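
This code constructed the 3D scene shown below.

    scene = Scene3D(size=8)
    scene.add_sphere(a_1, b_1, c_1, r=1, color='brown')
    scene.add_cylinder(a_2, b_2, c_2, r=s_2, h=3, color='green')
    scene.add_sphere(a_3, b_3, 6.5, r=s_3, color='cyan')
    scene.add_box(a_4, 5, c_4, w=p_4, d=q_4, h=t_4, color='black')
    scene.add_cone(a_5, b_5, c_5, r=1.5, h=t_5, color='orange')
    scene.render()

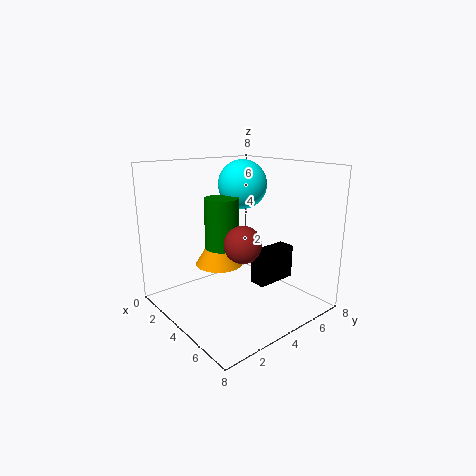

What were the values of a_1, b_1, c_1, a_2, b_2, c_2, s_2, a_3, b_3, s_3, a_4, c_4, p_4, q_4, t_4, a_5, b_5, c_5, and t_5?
a_1 = 5
b_1 = 3.5
c_1 = 4
a_2 = 2.5
b_2 = 4
c_2 = 3
s_2 = 1
a_3 = 2
b_3 = 6
s_3 = 1.5
a_4 = 4
c_4 = 1
p_4 = 1
q_4 = 2.5
t_4 = 2
a_5 = 1.5
b_5 = 4.5
c_5 = 1.5
t_5 = 2.5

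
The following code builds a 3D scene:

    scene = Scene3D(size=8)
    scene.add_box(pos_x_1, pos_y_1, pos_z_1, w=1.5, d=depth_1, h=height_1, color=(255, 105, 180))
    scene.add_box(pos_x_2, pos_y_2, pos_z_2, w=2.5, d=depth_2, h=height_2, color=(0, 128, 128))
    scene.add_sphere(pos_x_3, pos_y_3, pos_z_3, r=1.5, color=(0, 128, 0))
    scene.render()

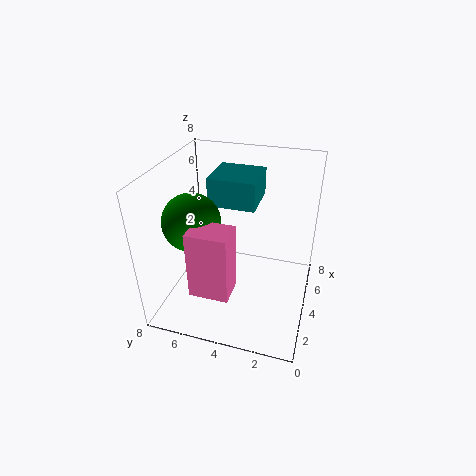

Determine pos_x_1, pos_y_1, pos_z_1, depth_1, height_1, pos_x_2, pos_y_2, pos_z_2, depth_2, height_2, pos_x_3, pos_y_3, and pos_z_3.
pos_x_1 = 0.5
pos_y_1 = 3.5
pos_z_1 = 2.5
depth_1 = 2
height_1 = 3.5
pos_x_2 = 3.5
pos_y_2 = 3
pos_z_2 = 6
depth_2 = 2.5
height_2 = 1.5
pos_x_3 = 2.5
pos_y_3 = 6
pos_z_3 = 5.5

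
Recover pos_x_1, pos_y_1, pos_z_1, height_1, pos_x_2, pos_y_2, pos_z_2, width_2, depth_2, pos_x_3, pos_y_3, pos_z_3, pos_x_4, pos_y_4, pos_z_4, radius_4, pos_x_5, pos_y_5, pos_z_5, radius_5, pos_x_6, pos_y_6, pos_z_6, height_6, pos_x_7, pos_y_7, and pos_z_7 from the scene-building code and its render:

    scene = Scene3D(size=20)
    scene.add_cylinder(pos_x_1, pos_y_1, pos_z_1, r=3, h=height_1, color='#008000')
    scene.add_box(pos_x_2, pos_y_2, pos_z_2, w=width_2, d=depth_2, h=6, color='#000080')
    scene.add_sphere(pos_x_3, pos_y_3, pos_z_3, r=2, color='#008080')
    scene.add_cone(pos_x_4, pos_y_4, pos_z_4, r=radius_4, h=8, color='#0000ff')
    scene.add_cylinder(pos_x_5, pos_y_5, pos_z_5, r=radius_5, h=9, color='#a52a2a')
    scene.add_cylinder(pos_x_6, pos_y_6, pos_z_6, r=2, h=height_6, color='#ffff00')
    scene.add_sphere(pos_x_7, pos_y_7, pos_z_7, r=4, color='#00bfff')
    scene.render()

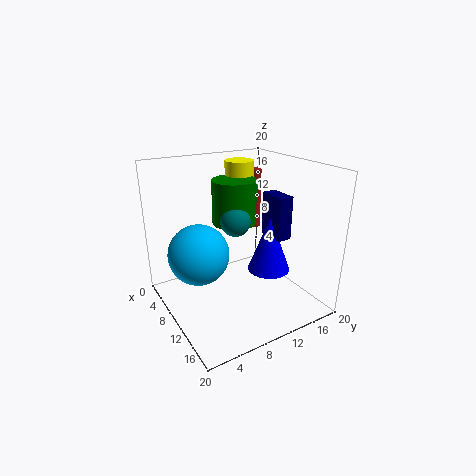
pos_x_1 = 9, pos_y_1 = 10, pos_z_1 = 12, height_1 = 6, pos_x_2 = 10, pos_y_2 = 14, pos_z_2 = 10, width_2 = 4, depth_2 = 2, pos_x_3 = 11, pos_y_3 = 9, pos_z_3 = 13, pos_x_4 = 12, pos_y_4 = 14, pos_z_4 = 5, radius_4 = 3, pos_x_5 = 5, pos_y_5 = 16, pos_z_5 = 9, radius_5 = 1, pos_x_6 = 7, pos_y_6 = 12, pos_z_6 = 16, height_6 = 4, pos_x_7 = 10, pos_y_7 = 4, pos_z_7 = 9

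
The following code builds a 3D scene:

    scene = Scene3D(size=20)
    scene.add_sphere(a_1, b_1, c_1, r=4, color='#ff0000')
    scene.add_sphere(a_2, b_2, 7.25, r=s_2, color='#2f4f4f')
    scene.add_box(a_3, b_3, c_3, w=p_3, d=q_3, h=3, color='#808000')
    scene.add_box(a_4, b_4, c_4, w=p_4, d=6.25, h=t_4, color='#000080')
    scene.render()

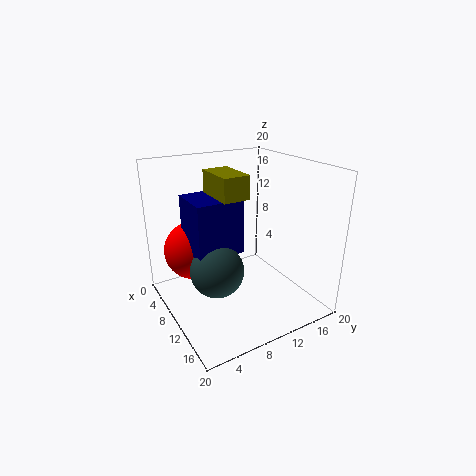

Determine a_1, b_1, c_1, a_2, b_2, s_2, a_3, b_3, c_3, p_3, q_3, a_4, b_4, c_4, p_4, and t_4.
a_1 = 7
b_1 = 4.5
c_1 = 8.25
a_2 = 12.25
b_2 = 5.5
s_2 = 3.5
a_3 = 7.5
b_3 = 6.25
c_3 = 16.5
p_3 = 5.75
q_3 = 3.5
a_4 = 7
b_4 = 3
c_4 = 9.25
p_4 = 5.75
t_4 = 7.25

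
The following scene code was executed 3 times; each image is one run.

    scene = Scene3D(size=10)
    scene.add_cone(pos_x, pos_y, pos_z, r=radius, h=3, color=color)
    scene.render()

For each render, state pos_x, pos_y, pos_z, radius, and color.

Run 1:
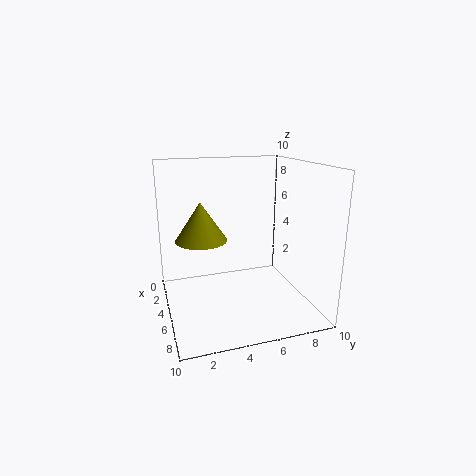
pos_x = 2, pos_y = 3, pos_z = 4, radius = 2, color = 'olive'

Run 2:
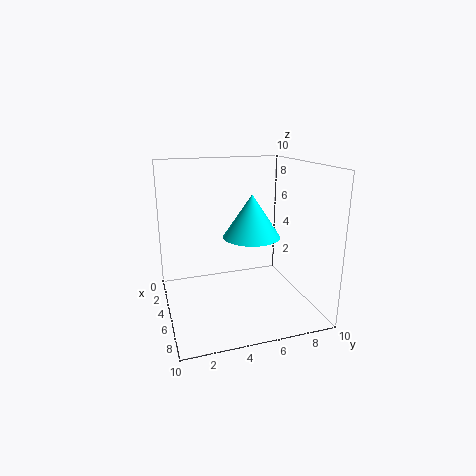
pos_x = 5, pos_y = 6, pos_z = 5, radius = 2, color = 'cyan'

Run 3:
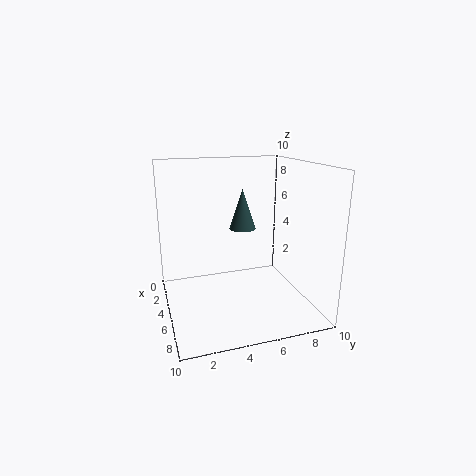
pos_x = 3, pos_y = 6, pos_z = 5, radius = 1, color = 'darkslategray'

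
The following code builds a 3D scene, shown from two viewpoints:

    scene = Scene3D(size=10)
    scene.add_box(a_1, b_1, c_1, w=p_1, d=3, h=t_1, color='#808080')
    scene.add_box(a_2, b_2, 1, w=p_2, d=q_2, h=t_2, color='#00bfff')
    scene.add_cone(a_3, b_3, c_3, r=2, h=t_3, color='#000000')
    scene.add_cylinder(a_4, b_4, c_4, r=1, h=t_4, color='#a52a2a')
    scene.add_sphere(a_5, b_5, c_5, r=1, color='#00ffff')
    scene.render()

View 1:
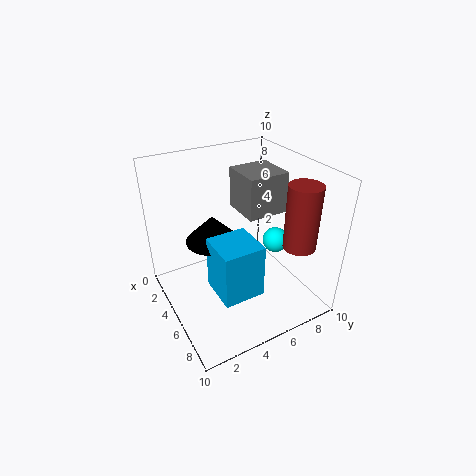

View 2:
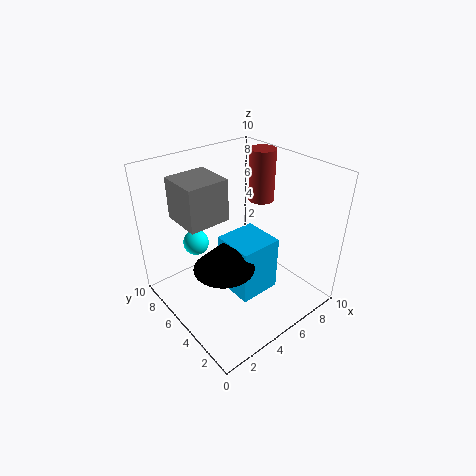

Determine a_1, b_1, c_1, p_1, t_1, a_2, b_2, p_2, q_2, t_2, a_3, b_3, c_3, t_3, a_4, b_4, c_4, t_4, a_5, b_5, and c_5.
a_1 = 2; b_1 = 6; c_1 = 6; p_1 = 3; t_1 = 3; a_2 = 4; b_2 = 3; p_2 = 3; q_2 = 3; t_2 = 4; a_3 = 3; b_3 = 4; c_3 = 4; t_3 = 2; a_4 = 9; b_4 = 7; c_4 = 6; t_4 = 4; a_5 = 4; b_5 = 9; c_5 = 3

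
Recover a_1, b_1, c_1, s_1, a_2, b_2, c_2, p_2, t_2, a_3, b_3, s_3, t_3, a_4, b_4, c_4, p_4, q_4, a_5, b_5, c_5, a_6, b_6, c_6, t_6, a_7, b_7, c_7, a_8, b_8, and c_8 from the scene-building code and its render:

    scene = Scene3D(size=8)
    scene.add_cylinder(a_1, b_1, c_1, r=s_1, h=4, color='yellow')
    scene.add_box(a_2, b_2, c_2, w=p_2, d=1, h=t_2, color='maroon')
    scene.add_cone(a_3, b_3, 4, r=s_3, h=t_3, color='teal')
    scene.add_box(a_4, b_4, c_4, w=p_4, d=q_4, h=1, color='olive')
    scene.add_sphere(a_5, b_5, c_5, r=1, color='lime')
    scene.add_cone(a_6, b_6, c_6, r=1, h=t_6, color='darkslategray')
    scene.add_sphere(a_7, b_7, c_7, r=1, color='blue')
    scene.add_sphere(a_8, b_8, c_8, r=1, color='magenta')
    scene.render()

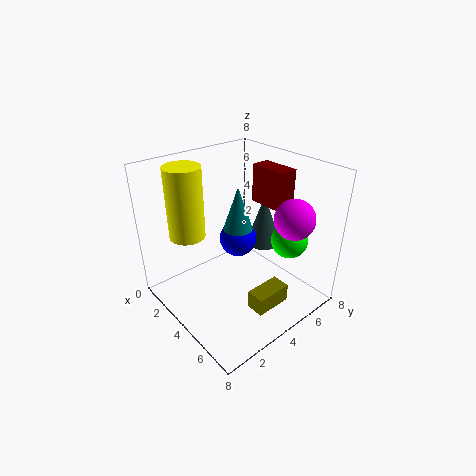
a_1 = 2, b_1 = 2, c_1 = 4, s_1 = 1, a_2 = 4, b_2 = 5, c_2 = 6, p_2 = 2, t_2 = 2, a_3 = 4, b_3 = 4, s_3 = 1, t_3 = 3, a_4 = 6, b_4 = 3, c_4 = 1, p_4 = 1, q_4 = 2, a_5 = 6, b_5 = 6, c_5 = 4, a_6 = 4, b_6 = 6, c_6 = 3, t_6 = 3, a_7 = 4, b_7 = 4, c_7 = 4, a_8 = 7, b_8 = 5, c_8 = 6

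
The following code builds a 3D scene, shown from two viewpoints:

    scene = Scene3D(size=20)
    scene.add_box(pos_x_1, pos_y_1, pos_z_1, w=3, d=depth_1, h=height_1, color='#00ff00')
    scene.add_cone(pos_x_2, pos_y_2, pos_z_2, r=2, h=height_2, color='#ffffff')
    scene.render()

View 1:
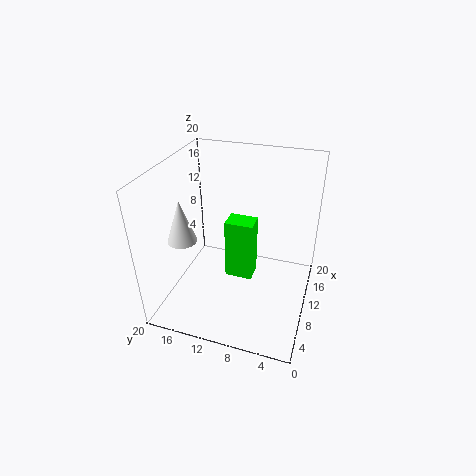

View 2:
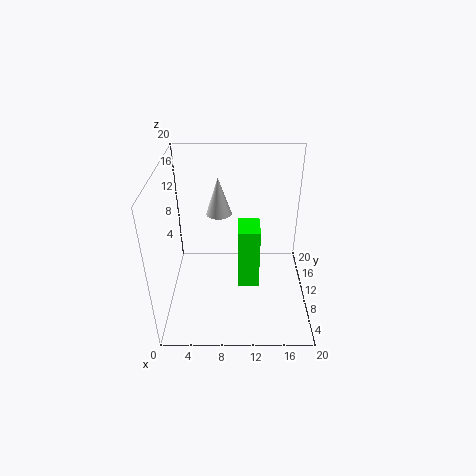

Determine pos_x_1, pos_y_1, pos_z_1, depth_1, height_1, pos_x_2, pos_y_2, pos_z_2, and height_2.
pos_x_1 = 10
pos_y_1 = 8
pos_z_1 = 3
depth_1 = 4
height_1 = 9
pos_x_2 = 7
pos_y_2 = 17
pos_z_2 = 10
height_2 = 6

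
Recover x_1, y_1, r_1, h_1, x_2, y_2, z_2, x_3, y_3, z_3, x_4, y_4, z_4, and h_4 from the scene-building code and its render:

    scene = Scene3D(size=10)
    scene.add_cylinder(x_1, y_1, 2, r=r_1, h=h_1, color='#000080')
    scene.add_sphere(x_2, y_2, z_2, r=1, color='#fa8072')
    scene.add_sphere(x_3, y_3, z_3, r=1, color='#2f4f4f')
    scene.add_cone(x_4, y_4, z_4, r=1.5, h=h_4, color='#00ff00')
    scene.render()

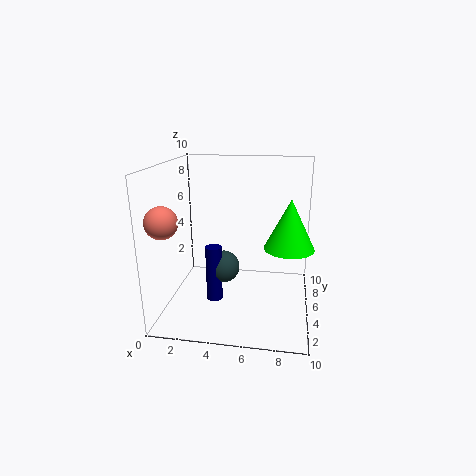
x_1 = 4; y_1 = 2; r_1 = 0.5; h_1 = 3.5; x_2 = 1; y_2 = 1.5; z_2 = 7; x_3 = 4.5; y_3 = 2.5; z_3 = 4; x_4 = 8.5; y_4 = 2.5; z_4 = 5.5; h_4 = 3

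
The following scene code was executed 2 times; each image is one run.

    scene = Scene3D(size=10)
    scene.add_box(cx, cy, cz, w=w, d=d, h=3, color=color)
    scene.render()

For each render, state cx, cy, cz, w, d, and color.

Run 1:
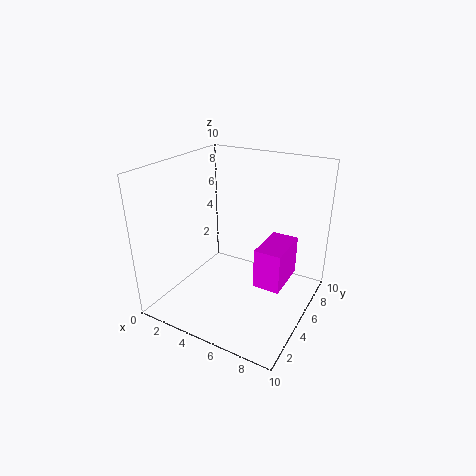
cx = 6, cy = 5.5, cz = 1, w = 2, d = 3.5, color = 'magenta'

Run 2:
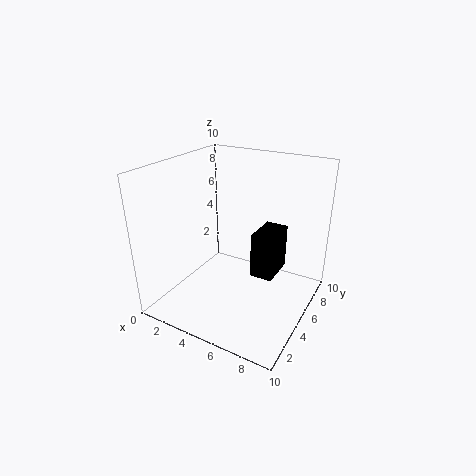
cx = 6.5, cy = 4, cz = 3, w = 1.5, d = 2.5, color = 'black'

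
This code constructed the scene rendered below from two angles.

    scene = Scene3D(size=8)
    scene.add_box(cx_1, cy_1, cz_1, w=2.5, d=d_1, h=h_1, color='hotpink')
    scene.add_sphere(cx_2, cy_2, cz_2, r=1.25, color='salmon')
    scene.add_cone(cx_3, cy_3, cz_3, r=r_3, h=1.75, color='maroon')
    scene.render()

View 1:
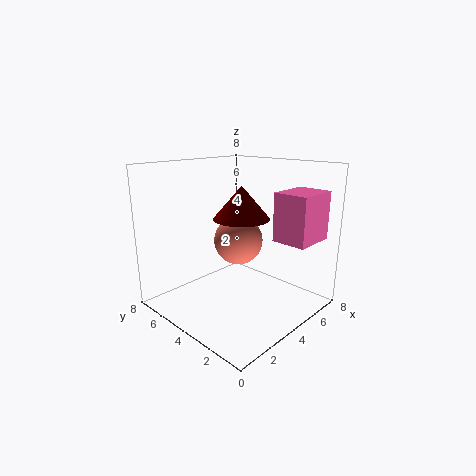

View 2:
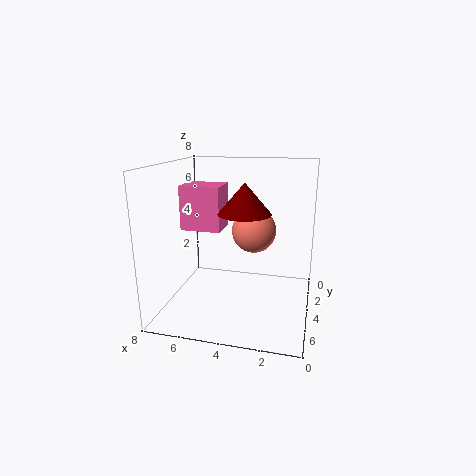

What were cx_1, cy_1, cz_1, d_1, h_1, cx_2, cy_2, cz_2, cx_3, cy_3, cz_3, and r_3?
cx_1 = 5.5; cy_1 = 0.75; cz_1 = 3.75; d_1 = 2; h_1 = 2.75; cx_2 = 3.25; cy_2 = 3.25; cz_2 = 4.25; cx_3 = 3.75; cy_3 = 3.5; cz_3 = 5.25; r_3 = 1.5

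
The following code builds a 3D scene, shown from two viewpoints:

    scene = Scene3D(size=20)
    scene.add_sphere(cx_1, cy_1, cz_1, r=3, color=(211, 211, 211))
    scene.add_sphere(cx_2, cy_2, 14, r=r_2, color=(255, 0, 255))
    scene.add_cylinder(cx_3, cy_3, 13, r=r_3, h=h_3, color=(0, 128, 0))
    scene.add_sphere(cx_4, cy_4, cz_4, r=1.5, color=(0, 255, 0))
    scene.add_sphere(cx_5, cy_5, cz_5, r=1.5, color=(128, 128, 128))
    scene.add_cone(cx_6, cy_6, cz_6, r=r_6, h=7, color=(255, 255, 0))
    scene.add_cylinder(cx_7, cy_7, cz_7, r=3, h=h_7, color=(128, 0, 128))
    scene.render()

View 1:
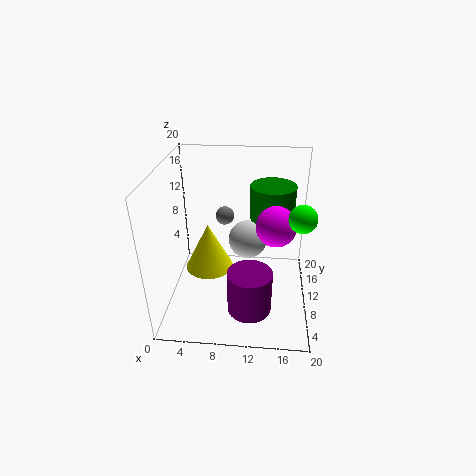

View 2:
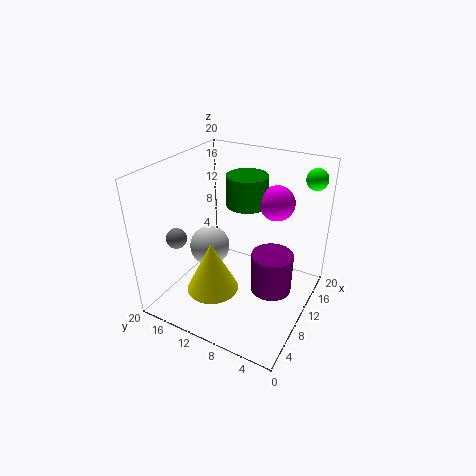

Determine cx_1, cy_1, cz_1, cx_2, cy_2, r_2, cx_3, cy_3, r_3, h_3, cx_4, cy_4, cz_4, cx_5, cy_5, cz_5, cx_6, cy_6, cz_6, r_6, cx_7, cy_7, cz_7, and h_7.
cx_1 = 11
cy_1 = 15.5
cz_1 = 6.5
cx_2 = 15
cy_2 = 6.5
r_2 = 2.5
cx_3 = 14.5
cy_3 = 11
r_3 = 3
h_3 = 4.5
cx_4 = 17.5
cy_4 = 2
cz_4 = 17.5
cx_5 = 7
cy_5 = 18.5
cz_5 = 9
cx_6 = 5.5
cy_6 = 11.5
cz_6 = 4
r_6 = 3.5
cx_7 = 12
cy_7 = 5.5
cz_7 = 1.5
h_7 = 6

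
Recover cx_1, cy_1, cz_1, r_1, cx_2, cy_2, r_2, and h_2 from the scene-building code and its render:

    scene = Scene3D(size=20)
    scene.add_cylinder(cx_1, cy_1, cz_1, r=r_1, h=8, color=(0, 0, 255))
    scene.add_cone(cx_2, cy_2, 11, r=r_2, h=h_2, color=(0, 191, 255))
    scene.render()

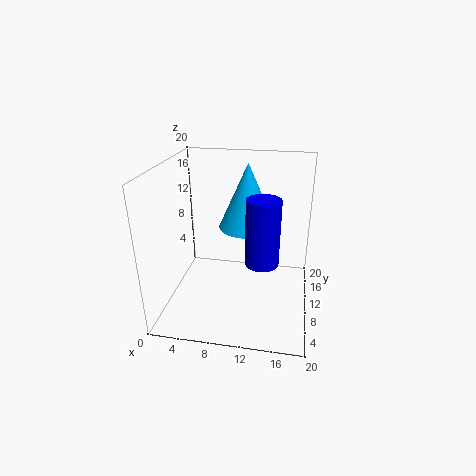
cx_1 = 14, cy_1 = 4, cz_1 = 10, r_1 = 2, cx_2 = 11, cy_2 = 12, r_2 = 4, h_2 = 9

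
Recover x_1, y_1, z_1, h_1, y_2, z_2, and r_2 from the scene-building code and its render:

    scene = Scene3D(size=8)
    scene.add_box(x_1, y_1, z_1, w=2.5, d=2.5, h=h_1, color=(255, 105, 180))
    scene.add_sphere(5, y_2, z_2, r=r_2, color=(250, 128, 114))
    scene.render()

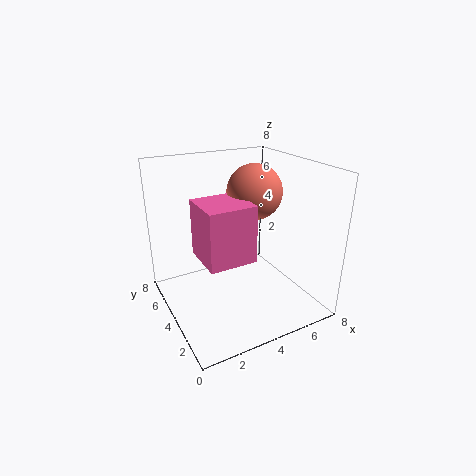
x_1 = 1.5, y_1 = 2, z_1 = 3.5, h_1 = 3, y_2 = 4, z_2 = 6.5, r_2 = 1.5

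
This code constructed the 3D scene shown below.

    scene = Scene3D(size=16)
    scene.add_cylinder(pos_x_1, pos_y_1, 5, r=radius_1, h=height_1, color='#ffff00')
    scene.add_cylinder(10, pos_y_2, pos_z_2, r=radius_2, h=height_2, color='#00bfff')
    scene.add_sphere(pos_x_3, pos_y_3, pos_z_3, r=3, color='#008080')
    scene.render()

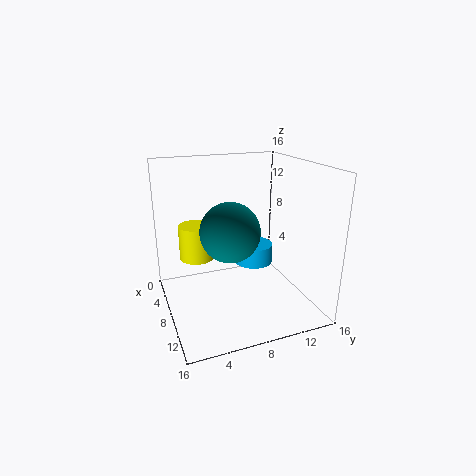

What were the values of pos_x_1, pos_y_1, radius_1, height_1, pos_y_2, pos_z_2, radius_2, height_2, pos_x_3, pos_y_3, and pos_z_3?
pos_x_1 = 5, pos_y_1 = 4, radius_1 = 2, height_1 = 4, pos_y_2 = 9, pos_z_2 = 6, radius_2 = 2, height_2 = 2, pos_x_3 = 11, pos_y_3 = 6, pos_z_3 = 10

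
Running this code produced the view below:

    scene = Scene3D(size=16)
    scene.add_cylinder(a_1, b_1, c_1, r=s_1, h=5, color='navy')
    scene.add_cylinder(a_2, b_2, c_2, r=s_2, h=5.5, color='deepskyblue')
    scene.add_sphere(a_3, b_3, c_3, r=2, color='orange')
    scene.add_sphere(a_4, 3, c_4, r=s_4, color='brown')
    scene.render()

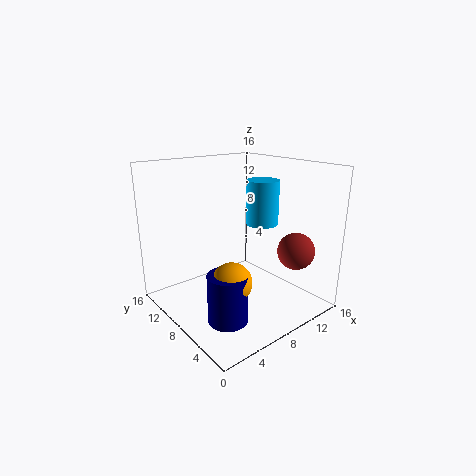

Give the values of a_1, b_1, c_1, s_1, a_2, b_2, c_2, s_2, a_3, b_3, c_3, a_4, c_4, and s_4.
a_1 = 3.5; b_1 = 4; c_1 = 1.5; s_1 = 2; a_2 = 13.5; b_2 = 10; c_2 = 8; s_2 = 2; a_3 = 4; b_3 = 4; c_3 = 5.5; a_4 = 12; c_4 = 7; s_4 = 2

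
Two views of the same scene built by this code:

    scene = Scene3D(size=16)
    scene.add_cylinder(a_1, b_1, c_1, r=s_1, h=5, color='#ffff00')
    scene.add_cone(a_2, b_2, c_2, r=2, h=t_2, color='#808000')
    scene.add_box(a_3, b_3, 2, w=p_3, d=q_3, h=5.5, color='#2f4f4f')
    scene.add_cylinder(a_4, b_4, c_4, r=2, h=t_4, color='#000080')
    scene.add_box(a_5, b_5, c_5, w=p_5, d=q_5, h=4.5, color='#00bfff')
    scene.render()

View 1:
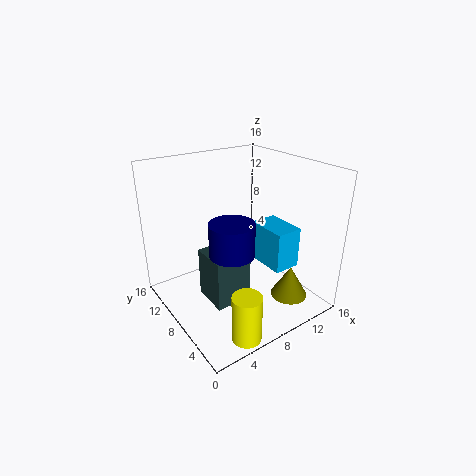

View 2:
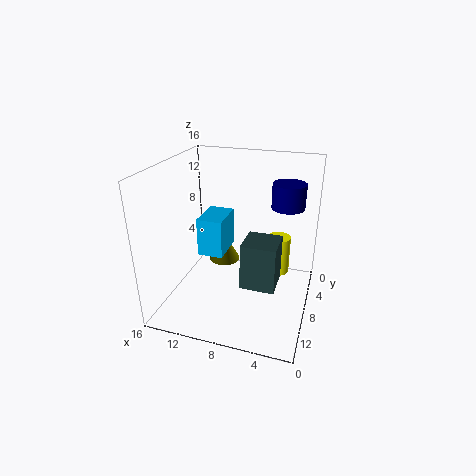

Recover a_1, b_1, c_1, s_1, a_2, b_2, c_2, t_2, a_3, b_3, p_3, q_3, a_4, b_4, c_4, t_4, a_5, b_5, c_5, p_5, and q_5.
a_1 = 4.5
b_1 = 1.5
c_1 = 0.5
s_1 = 1.5
a_2 = 11.5
b_2 = 3
c_2 = 2
t_2 = 3.5
a_3 = 3.5
b_3 = 5
p_3 = 4
q_3 = 4
a_4 = 3.5
b_4 = 2.5
c_4 = 10
t_4 = 3
a_5 = 10
b_5 = 3.5
c_5 = 5
p_5 = 3
q_5 = 4.5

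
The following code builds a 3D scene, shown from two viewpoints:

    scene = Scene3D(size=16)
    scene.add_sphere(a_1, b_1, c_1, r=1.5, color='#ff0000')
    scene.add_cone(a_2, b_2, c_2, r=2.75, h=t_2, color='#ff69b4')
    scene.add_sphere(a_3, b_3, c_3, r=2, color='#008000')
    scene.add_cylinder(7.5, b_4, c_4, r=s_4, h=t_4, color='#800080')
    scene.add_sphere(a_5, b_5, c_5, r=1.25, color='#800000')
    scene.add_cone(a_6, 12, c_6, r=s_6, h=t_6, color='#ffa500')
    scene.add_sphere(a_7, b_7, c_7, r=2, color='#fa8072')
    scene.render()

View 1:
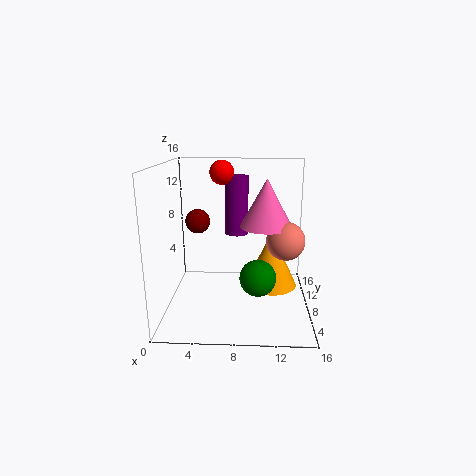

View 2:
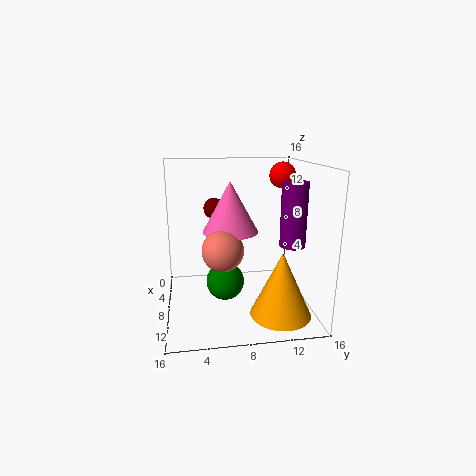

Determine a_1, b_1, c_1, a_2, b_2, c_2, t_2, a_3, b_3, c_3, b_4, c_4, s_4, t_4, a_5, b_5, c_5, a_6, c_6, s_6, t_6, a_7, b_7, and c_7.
a_1 = 5.75, b_1 = 13.5, c_1 = 14.5, a_2 = 11, b_2 = 6.75, c_2 = 9.75, t_2 = 5, a_3 = 10.25, b_3 = 6.25, c_3 = 4, b_4 = 14.5, c_4 = 6.5, s_4 = 1.5, t_4 = 7.5, a_5 = 4, b_5 = 5.75, c_5 = 10.5, a_6 = 12, c_6 = 0.5, s_6 = 3.25, t_6 = 7, a_7 = 13, b_7 = 5.75, c_7 = 8.5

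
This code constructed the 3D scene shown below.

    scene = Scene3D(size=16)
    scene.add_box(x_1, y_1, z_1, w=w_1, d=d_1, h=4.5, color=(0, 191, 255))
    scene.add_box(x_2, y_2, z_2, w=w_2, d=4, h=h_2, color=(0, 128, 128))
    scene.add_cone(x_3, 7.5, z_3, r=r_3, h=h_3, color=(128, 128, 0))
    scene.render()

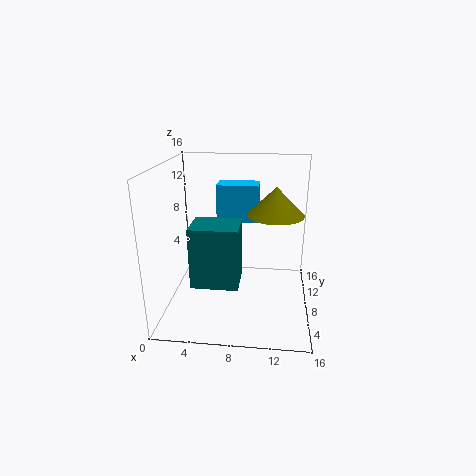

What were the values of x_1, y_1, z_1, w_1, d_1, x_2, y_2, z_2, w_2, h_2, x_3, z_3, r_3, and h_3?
x_1 = 5
y_1 = 11.5
z_1 = 8.5
w_1 = 5
d_1 = 3
x_2 = 3.5
y_2 = 3.5
z_2 = 4
w_2 = 5
h_2 = 6.5
x_3 = 12
z_3 = 11
r_3 = 3
h_3 = 3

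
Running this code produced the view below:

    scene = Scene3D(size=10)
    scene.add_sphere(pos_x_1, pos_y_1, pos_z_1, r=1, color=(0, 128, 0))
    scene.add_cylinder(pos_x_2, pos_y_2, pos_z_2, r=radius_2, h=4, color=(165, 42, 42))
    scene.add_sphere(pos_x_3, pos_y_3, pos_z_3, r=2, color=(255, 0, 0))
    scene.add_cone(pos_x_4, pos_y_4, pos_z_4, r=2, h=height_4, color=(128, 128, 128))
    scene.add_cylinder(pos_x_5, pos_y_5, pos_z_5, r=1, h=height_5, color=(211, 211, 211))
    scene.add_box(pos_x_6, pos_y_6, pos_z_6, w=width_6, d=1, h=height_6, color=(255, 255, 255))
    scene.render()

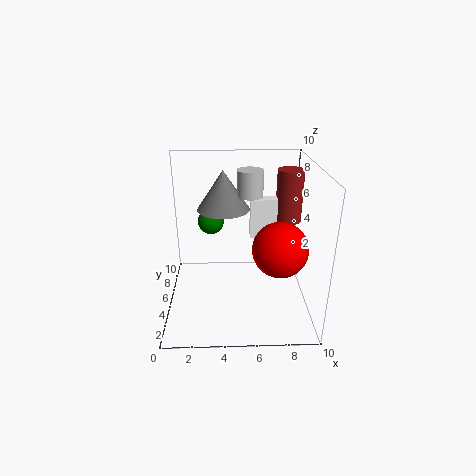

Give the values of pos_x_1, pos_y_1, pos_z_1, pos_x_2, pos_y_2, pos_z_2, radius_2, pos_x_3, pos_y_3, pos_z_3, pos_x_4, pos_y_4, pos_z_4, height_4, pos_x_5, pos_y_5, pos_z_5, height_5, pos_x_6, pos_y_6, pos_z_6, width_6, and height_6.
pos_x_1 = 3
pos_y_1 = 8
pos_z_1 = 5
pos_x_2 = 9
pos_y_2 = 8
pos_z_2 = 5
radius_2 = 1
pos_x_3 = 8
pos_y_3 = 5
pos_z_3 = 4
pos_x_4 = 4
pos_y_4 = 8
pos_z_4 = 6
height_4 = 3
pos_x_5 = 6
pos_y_5 = 8
pos_z_5 = 7
height_5 = 2
pos_x_6 = 6
pos_y_6 = 7
pos_z_6 = 4
width_6 = 2
height_6 = 3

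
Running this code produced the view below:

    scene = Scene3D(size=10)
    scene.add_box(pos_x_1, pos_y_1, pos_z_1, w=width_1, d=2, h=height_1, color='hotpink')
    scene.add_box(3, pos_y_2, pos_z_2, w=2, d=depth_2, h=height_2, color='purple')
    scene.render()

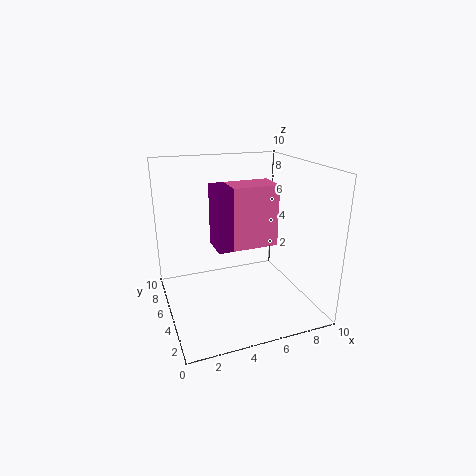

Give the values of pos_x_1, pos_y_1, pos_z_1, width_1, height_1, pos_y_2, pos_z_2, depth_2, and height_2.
pos_x_1 = 4
pos_y_1 = 3
pos_z_1 = 5
width_1 = 3
height_1 = 4
pos_y_2 = 3
pos_z_2 = 5
depth_2 = 2
height_2 = 4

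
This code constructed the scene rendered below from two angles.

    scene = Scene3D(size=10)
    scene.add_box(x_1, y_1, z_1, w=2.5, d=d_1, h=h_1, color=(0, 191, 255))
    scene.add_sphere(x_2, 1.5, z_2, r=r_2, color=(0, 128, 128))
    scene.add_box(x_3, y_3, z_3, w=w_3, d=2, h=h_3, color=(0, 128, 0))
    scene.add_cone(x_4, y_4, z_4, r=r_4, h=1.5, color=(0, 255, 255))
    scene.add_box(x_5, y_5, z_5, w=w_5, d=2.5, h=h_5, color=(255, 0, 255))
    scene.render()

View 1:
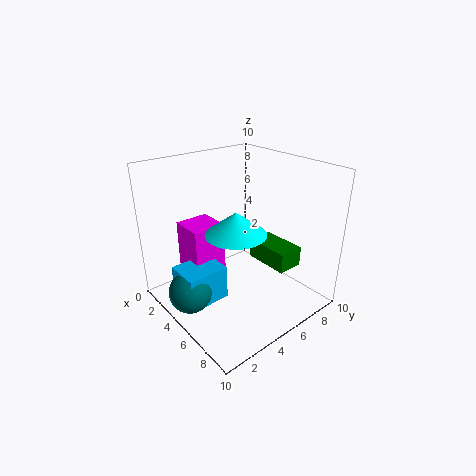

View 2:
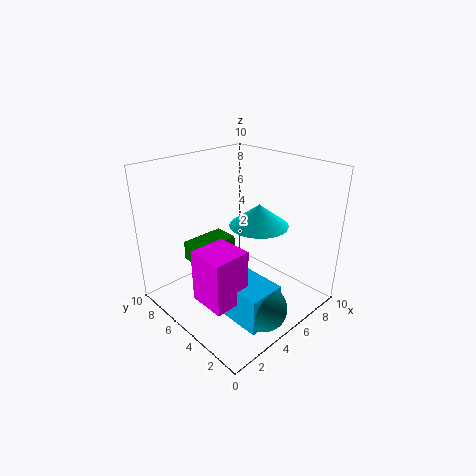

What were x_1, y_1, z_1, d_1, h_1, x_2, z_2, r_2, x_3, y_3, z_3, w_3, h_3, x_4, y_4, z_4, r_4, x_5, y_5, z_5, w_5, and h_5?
x_1 = 2.5; y_1 = 1; z_1 = 0.5; d_1 = 3; h_1 = 2.5; x_2 = 4; z_2 = 1.5; r_2 = 1.5; x_3 = 3.5; y_3 = 7.5; z_3 = 2; w_3 = 3.5; h_3 = 1.5; x_4 = 6; y_4 = 4; z_4 = 6; r_4 = 2; x_5 = 1; y_5 = 2.5; z_5 = 2; w_5 = 2.5; h_5 = 3.5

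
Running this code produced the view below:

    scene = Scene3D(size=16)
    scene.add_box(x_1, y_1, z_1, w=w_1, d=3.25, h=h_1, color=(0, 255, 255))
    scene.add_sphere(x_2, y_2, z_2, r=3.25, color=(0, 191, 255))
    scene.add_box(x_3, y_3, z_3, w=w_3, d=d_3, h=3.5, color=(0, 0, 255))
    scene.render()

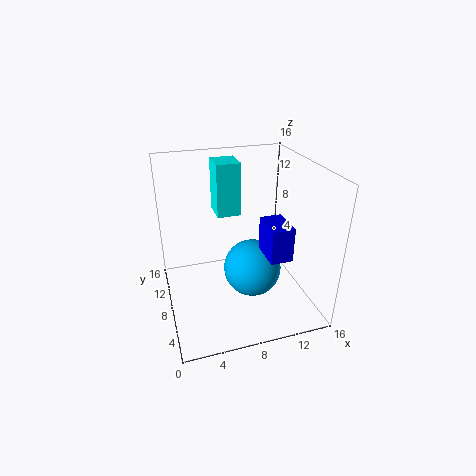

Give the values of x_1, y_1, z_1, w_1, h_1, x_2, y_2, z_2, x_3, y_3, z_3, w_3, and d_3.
x_1 = 6.25, y_1 = 10, z_1 = 9.75, w_1 = 2.75, h_1 = 6, x_2 = 9.5, y_2 = 7.25, z_2 = 4.25, x_3 = 9.5, y_3 = 2, z_3 = 8, w_3 = 2.25, d_3 = 3.5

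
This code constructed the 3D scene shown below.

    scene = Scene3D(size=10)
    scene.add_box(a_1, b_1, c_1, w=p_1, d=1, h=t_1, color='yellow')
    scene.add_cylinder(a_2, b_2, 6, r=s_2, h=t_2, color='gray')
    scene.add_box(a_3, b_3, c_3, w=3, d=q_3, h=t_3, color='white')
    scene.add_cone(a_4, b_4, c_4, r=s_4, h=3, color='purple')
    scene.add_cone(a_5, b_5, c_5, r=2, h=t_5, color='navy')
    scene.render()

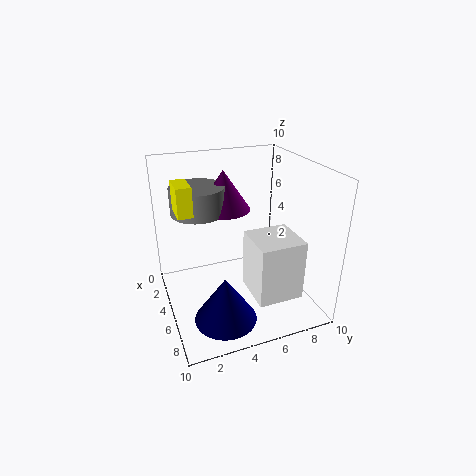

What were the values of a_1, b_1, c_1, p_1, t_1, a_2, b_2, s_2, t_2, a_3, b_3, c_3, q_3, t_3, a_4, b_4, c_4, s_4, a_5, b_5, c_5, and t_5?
a_1 = 3
b_1 = 1
c_1 = 7
p_1 = 2
t_1 = 2
a_2 = 2
b_2 = 3
s_2 = 2
t_2 = 2
a_3 = 6
b_3 = 5
c_3 = 2
q_3 = 3
t_3 = 4
a_4 = 2
b_4 = 5
c_4 = 6
s_4 = 2
a_5 = 8
b_5 = 3
c_5 = 1
t_5 = 3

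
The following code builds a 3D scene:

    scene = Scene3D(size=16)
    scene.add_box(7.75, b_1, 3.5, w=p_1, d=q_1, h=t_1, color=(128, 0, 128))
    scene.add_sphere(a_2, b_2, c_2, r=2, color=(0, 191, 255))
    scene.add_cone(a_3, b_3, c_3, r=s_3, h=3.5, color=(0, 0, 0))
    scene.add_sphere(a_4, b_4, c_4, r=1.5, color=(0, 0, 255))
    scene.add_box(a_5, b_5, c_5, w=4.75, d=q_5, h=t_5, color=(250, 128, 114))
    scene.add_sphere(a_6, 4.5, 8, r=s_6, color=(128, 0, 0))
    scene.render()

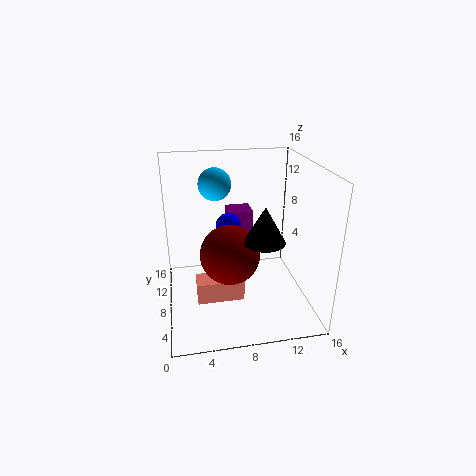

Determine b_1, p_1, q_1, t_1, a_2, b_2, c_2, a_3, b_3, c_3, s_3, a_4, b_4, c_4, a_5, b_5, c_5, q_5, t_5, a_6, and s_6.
b_1 = 12.25; p_1 = 3; q_1 = 3; t_1 = 5.75; a_2 = 6.25; b_2 = 13.75; c_2 = 12.5; a_3 = 9.5; b_3 = 2.75; c_3 = 10; s_3 = 2; a_4 = 7.5; b_4 = 11.5; c_4 = 8; a_5 = 3; b_5 = 3.25; c_5 = 3.25; q_5 = 2.25; t_5 = 2.25; a_6 = 6.5; s_6 = 3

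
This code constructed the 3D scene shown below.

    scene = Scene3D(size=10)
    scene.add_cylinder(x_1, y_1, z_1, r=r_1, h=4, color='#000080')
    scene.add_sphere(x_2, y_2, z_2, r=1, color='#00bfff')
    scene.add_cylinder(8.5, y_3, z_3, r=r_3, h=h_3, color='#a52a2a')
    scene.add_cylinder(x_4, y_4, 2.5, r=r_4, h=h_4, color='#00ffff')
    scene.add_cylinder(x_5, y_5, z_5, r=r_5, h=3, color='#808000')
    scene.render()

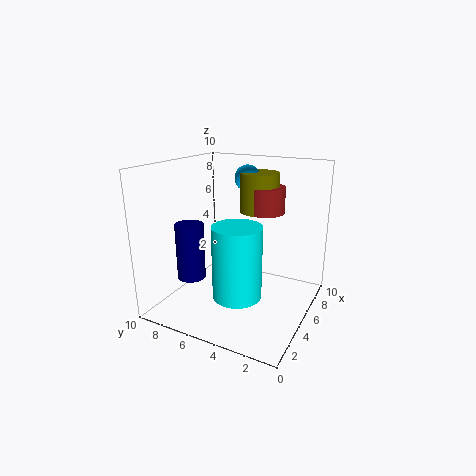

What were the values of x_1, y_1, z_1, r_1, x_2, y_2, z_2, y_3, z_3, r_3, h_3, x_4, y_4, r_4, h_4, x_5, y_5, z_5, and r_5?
x_1 = 3.5, y_1 = 8, z_1 = 2, r_1 = 1, x_2 = 8.5, y_2 = 6, z_2 = 8.5, y_3 = 4.5, z_3 = 6, r_3 = 1.5, h_3 = 2, x_4 = 2, y_4 = 3.5, r_4 = 1.5, h_4 = 4.5, x_5 = 8.5, y_5 = 5, z_5 = 6, r_5 = 1.5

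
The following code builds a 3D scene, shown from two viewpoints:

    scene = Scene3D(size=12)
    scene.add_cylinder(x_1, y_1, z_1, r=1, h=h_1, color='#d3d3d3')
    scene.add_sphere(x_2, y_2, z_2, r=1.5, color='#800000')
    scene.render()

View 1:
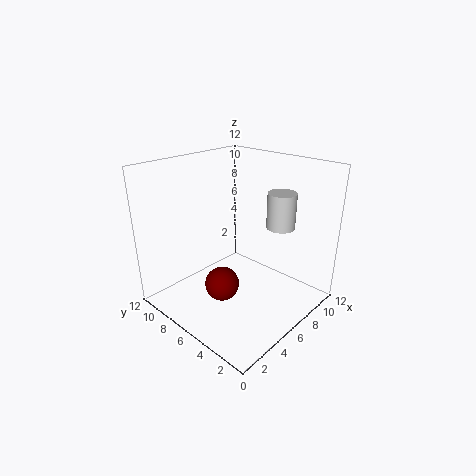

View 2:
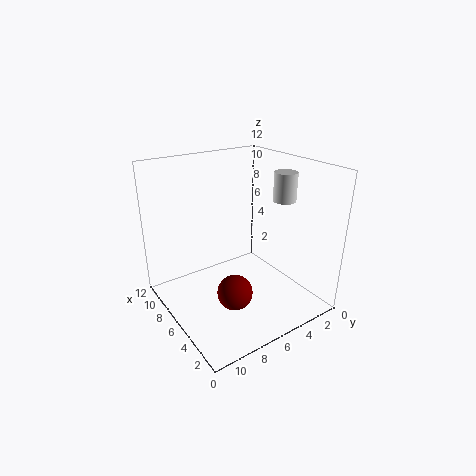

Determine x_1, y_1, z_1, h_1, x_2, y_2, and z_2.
x_1 = 5.5
y_1 = 1.5
z_1 = 8.5
h_1 = 2.5
x_2 = 5
y_2 = 7
z_2 = 1.5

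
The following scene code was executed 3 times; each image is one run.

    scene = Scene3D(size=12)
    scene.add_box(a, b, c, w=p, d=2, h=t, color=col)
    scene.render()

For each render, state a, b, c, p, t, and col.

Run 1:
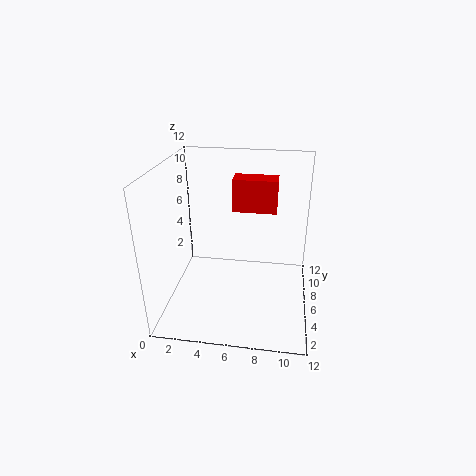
a = 5
b = 9
c = 7
p = 4
t = 3
col = 'red'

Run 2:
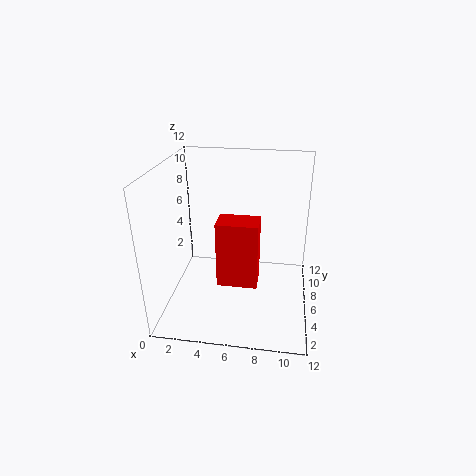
a = 5
b = 2
c = 4
p = 3
t = 5
col = 'red'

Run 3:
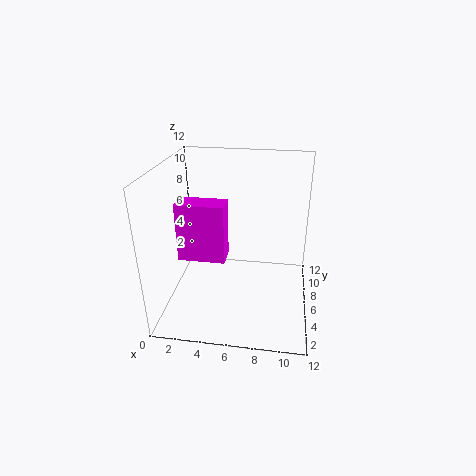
a = 1
b = 5
c = 4
p = 4
t = 5
col = 'magenta'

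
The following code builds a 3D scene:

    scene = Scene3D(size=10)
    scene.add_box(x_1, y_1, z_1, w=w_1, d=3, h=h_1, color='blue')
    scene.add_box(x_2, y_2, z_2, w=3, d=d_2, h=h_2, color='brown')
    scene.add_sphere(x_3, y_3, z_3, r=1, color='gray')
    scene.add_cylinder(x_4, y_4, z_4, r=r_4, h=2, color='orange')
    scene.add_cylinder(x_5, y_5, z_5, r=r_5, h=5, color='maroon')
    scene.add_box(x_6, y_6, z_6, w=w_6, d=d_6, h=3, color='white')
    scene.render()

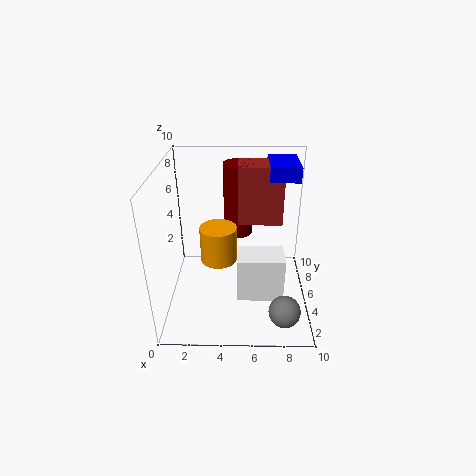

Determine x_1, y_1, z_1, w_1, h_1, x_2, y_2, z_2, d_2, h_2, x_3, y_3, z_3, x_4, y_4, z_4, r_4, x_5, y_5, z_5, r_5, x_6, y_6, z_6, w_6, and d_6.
x_1 = 7, y_1 = 5, z_1 = 9, w_1 = 2, h_1 = 1, x_2 = 5, y_2 = 5, z_2 = 6, d_2 = 2, h_2 = 4, x_3 = 8, y_3 = 1, z_3 = 2, x_4 = 4, y_4 = 1, z_4 = 6, r_4 = 1, x_5 = 5, y_5 = 6, z_5 = 5, r_5 = 1, x_6 = 5, y_6 = 2, z_6 = 2, w_6 = 3, d_6 = 2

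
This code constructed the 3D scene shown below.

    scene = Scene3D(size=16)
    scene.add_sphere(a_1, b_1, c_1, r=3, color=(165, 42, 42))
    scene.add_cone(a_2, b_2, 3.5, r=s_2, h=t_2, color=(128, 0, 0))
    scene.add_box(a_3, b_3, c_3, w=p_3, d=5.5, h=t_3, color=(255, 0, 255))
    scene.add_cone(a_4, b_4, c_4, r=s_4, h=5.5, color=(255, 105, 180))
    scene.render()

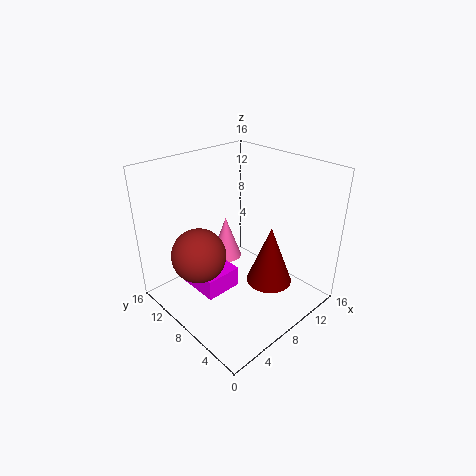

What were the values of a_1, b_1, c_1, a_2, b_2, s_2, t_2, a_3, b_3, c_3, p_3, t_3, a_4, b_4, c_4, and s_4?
a_1 = 4
b_1 = 10
c_1 = 6.5
a_2 = 9.5
b_2 = 4.5
s_2 = 2.5
t_2 = 6.5
a_3 = 4.5
b_3 = 9
c_3 = 0.5
p_3 = 4.5
t_3 = 2.5
a_4 = 11
b_4 = 13.5
c_4 = 2
s_4 = 2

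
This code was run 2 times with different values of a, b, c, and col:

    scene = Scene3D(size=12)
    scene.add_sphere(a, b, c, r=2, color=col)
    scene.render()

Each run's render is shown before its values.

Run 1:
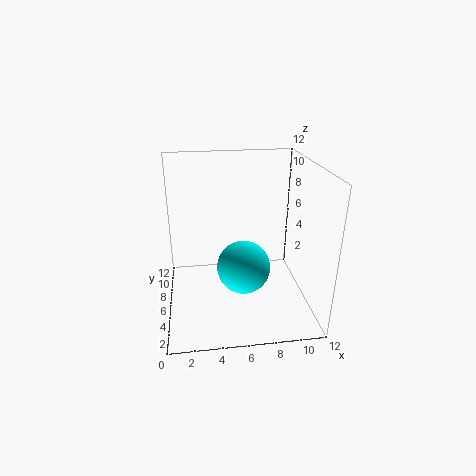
a = 6, b = 3, c = 5, col = 'cyan'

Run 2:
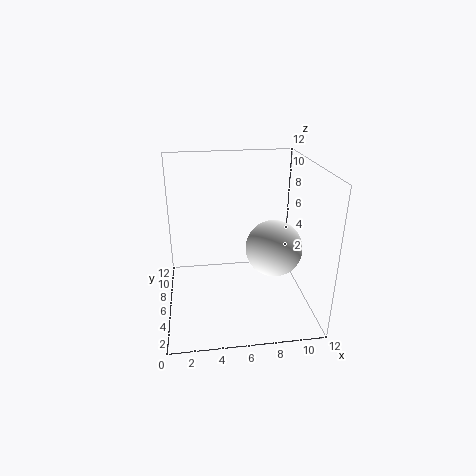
a = 8, b = 2, c = 7, col = 'white'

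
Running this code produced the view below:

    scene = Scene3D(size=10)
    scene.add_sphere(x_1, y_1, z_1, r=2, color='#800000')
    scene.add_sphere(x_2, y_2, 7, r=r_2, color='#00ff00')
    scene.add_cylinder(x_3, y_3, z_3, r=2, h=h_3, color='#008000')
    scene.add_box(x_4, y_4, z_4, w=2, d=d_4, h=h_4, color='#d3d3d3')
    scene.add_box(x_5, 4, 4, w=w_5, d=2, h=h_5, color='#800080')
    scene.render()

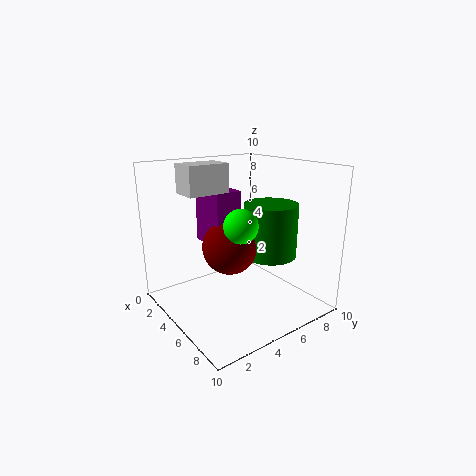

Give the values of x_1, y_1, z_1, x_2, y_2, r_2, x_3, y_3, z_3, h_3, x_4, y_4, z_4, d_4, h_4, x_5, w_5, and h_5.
x_1 = 4
y_1 = 5
z_1 = 4
x_2 = 8
y_2 = 3
r_2 = 1
x_3 = 5
y_3 = 8
z_3 = 3
h_3 = 4
x_4 = 2
y_4 = 2
z_4 = 8
d_4 = 3
h_4 = 2
x_5 = 1
w_5 = 3
h_5 = 4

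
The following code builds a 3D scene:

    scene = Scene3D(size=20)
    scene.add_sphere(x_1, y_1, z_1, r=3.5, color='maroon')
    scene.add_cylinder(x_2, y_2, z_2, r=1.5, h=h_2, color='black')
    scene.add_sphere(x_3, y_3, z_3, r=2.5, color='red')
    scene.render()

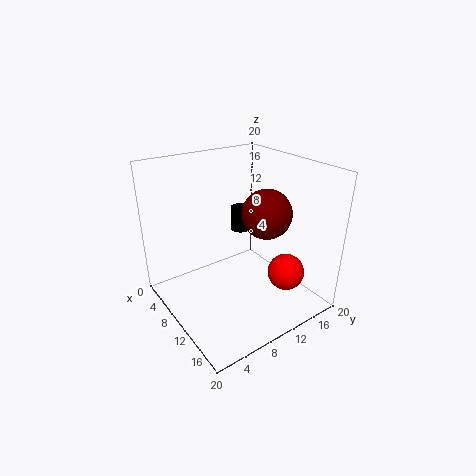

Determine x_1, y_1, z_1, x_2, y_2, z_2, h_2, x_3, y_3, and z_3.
x_1 = 11.25; y_1 = 14; z_1 = 13; x_2 = 6.5; y_2 = 13; z_2 = 9.25; h_2 = 3.5; x_3 = 15.5; y_3 = 14.25; z_3 = 5.75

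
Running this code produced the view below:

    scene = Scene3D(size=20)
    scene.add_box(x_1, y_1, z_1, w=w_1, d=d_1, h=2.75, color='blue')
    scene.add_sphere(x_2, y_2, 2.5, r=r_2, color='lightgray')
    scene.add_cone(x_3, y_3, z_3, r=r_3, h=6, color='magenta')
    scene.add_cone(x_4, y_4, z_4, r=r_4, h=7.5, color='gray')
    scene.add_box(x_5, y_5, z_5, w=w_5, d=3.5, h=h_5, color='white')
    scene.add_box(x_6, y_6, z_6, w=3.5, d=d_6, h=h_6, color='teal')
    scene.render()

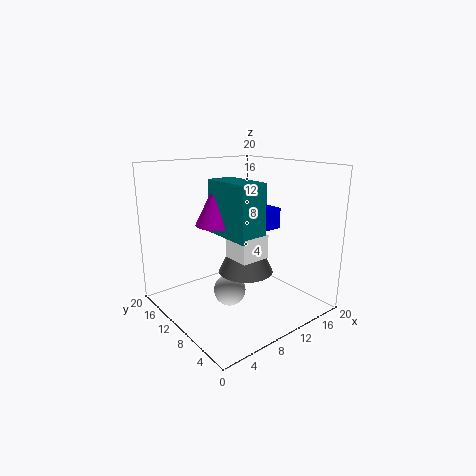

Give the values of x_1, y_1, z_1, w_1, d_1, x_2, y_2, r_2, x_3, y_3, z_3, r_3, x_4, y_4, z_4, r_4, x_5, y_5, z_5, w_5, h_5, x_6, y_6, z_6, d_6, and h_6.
x_1 = 11.25
y_1 = 5.75
z_1 = 11.75
w_1 = 2.5
d_1 = 4.75
x_2 = 8.5
y_2 = 10
r_2 = 2.25
x_3 = 6.5
y_3 = 9.5
z_3 = 12.75
r_3 = 3
x_4 = 8.5
y_4 = 6.5
z_4 = 6.75
r_4 = 3.5
x_5 = 5.75
y_5 = 3.5
z_5 = 9.25
w_5 = 3.75
h_5 = 3
x_6 = 5.5
y_6 = 3.5
z_6 = 11.75
d_6 = 6.75
h_6 = 6.75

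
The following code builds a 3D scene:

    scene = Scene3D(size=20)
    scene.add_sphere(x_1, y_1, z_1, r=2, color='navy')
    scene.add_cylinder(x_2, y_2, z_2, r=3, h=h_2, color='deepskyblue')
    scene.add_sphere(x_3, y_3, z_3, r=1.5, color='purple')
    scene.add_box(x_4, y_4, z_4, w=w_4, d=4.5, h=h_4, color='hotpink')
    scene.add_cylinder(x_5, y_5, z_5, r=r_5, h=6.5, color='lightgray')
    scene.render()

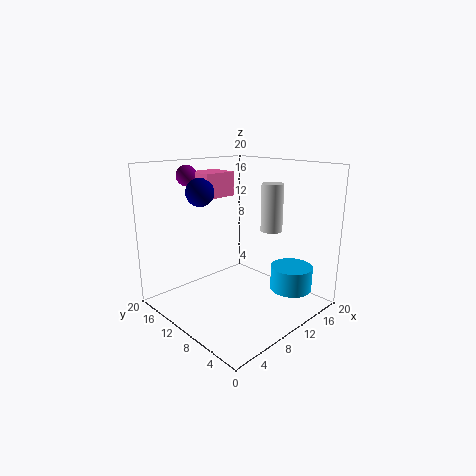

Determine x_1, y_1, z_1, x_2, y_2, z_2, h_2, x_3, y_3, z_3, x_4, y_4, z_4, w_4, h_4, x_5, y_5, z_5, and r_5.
x_1 = 7.5
y_1 = 15
z_1 = 16
x_2 = 16
y_2 = 5
z_2 = 2
h_2 = 3.5
x_3 = 7.5
y_3 = 18
z_3 = 18
x_4 = 8
y_4 = 14
z_4 = 15
w_4 = 5
h_4 = 3.5
x_5 = 13.5
y_5 = 7
z_5 = 11
r_5 = 1.5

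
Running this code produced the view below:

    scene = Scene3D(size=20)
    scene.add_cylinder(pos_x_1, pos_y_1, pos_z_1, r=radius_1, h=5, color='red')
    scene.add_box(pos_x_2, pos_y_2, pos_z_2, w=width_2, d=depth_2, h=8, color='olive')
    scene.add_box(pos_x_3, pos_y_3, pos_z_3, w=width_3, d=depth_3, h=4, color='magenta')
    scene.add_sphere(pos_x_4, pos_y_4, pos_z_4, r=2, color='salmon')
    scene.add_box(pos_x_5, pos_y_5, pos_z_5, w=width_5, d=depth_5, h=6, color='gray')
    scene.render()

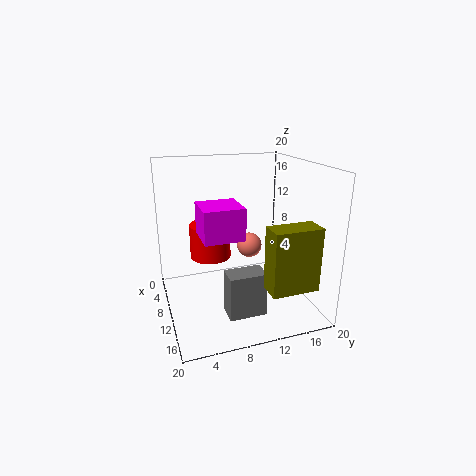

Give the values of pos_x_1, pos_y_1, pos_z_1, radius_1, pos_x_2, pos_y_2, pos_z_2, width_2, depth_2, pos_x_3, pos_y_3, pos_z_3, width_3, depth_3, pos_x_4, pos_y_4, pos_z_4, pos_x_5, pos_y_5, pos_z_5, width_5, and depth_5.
pos_x_1 = 6, pos_y_1 = 7, pos_z_1 = 6, radius_1 = 3, pos_x_2 = 17, pos_y_2 = 11, pos_z_2 = 6, width_2 = 3, depth_2 = 6, pos_x_3 = 11, pos_y_3 = 4, pos_z_3 = 12, width_3 = 5, depth_3 = 5, pos_x_4 = 4, pos_y_4 = 14, pos_z_4 = 6, pos_x_5 = 13, pos_y_5 = 7, pos_z_5 = 1, width_5 = 3, depth_5 = 5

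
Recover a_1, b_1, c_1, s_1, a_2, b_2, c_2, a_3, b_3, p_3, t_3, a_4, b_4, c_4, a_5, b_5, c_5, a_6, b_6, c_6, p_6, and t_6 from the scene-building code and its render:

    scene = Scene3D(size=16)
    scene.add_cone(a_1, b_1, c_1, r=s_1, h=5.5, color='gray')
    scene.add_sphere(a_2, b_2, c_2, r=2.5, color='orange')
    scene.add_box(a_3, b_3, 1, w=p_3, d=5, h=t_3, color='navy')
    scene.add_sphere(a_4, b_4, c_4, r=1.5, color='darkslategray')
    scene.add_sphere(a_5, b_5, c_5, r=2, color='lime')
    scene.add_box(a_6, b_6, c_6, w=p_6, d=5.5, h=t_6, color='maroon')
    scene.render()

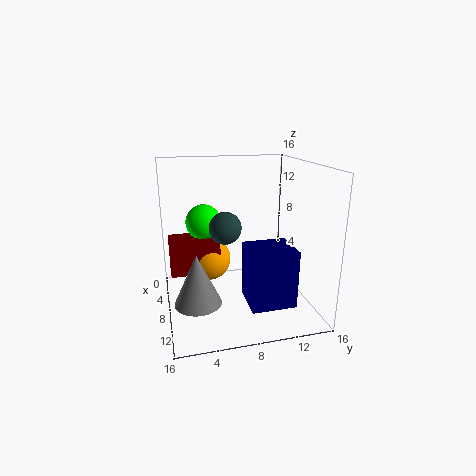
a_1 = 10.5, b_1 = 3, c_1 = 2, s_1 = 2.5, a_2 = 6, b_2 = 5, c_2 = 5, a_3 = 8, b_3 = 8.5, p_3 = 4.5, t_3 = 6.5, a_4 = 13, b_4 = 5.5, c_4 = 11, a_5 = 6, b_5 = 4.5, c_5 = 9.5, a_6 = 5, b_6 = 0.5, c_6 = 4, p_6 = 3, t_6 = 4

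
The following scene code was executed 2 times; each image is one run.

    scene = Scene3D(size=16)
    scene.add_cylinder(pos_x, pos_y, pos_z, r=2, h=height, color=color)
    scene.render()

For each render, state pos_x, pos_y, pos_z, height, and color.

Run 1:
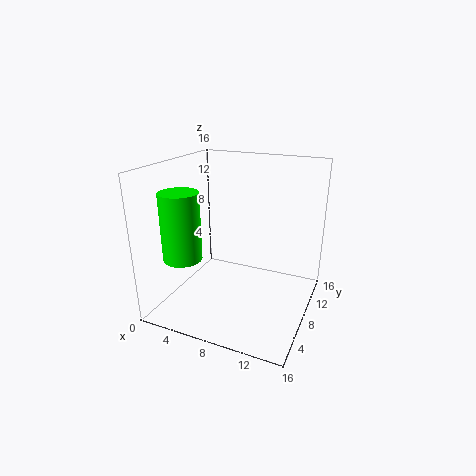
pos_x = 4; pos_y = 3; pos_z = 7; height = 7; color = 'lime'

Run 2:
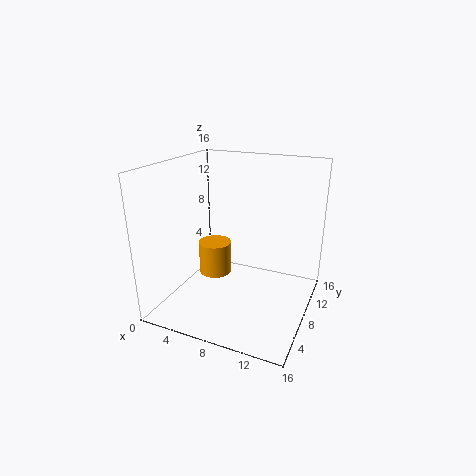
pos_x = 4; pos_y = 10; pos_z = 2; height = 4; color = 'orange'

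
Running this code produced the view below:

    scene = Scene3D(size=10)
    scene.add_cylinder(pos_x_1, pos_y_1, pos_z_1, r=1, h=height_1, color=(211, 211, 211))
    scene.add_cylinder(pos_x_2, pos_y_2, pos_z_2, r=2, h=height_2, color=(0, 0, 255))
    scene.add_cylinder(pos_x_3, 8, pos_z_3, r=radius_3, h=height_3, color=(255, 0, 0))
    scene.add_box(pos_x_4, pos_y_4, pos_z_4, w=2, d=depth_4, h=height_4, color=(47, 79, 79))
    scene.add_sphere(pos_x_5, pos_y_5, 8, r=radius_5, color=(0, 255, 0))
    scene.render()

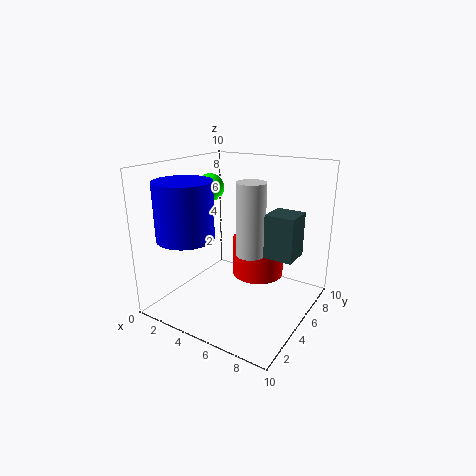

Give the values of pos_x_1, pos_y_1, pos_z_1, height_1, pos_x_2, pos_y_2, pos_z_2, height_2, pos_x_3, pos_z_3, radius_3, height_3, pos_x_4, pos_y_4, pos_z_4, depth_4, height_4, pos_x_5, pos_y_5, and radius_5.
pos_x_1 = 6
pos_y_1 = 5
pos_z_1 = 4
height_1 = 5
pos_x_2 = 2
pos_y_2 = 3
pos_z_2 = 5
height_2 = 4
pos_x_3 = 5
pos_z_3 = 1
radius_3 = 2
height_3 = 3
pos_x_4 = 7
pos_y_4 = 5
pos_z_4 = 4
depth_4 = 2
height_4 = 3
pos_x_5 = 2
pos_y_5 = 6
radius_5 = 1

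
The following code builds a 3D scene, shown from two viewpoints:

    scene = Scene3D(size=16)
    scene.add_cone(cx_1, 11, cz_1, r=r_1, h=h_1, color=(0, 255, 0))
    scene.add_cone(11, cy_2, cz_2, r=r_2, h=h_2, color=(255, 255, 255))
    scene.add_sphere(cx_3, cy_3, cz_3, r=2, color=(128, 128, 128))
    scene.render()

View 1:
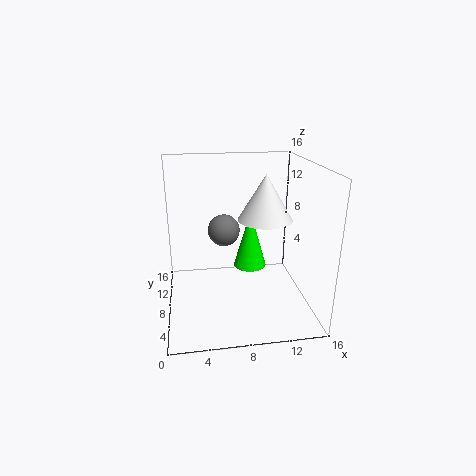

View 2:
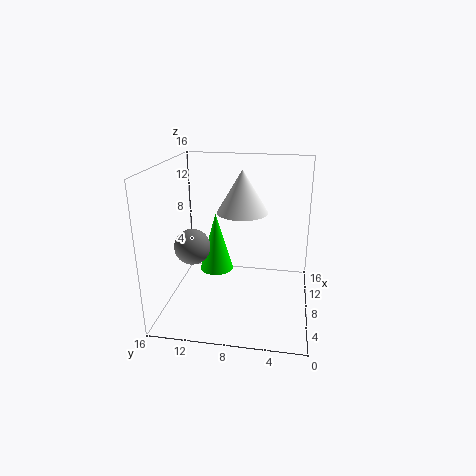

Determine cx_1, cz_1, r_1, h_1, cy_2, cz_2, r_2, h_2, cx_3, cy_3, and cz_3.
cx_1 = 10; cz_1 = 3; r_1 = 2; h_1 = 7; cy_2 = 8; cz_2 = 10; r_2 = 3; h_2 = 5; cx_3 = 7; cy_3 = 13; cz_3 = 7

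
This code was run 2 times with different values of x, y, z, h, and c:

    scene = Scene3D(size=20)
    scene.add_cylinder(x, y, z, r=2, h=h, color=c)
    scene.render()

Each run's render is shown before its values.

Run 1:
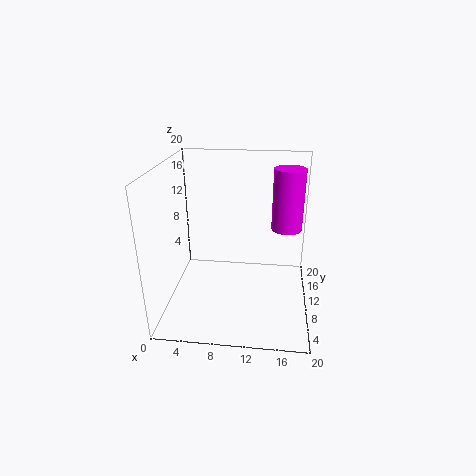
x = 16.5, y = 9.5, z = 12, h = 8, c = 'magenta'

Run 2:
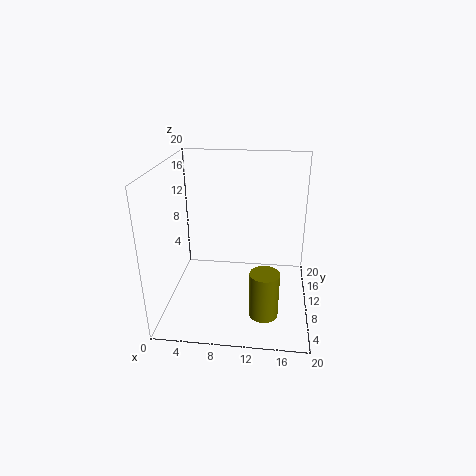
x = 14, y = 6, z = 0.5, h = 6.5, c = 'olive'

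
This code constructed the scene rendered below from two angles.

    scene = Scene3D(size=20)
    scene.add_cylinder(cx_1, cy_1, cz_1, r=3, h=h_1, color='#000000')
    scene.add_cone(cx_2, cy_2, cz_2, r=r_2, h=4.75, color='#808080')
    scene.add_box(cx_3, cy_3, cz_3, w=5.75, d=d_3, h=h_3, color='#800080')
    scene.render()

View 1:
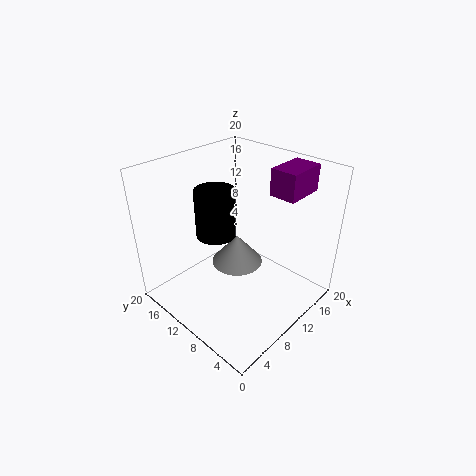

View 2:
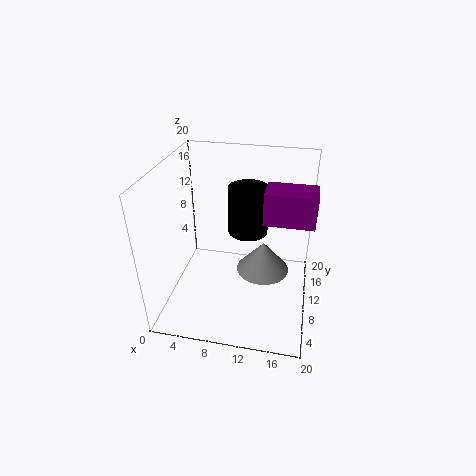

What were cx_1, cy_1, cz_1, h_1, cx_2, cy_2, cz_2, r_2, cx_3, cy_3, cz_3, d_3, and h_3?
cx_1 = 10.5, cy_1 = 15, cz_1 = 8.25, h_1 = 7.25, cx_2 = 13.25, cy_2 = 13.25, cz_2 = 2.75, r_2 = 4, cx_3 = 14, cy_3 = 4.25, cz_3 = 15.75, d_3 = 3.75, h_3 = 3.75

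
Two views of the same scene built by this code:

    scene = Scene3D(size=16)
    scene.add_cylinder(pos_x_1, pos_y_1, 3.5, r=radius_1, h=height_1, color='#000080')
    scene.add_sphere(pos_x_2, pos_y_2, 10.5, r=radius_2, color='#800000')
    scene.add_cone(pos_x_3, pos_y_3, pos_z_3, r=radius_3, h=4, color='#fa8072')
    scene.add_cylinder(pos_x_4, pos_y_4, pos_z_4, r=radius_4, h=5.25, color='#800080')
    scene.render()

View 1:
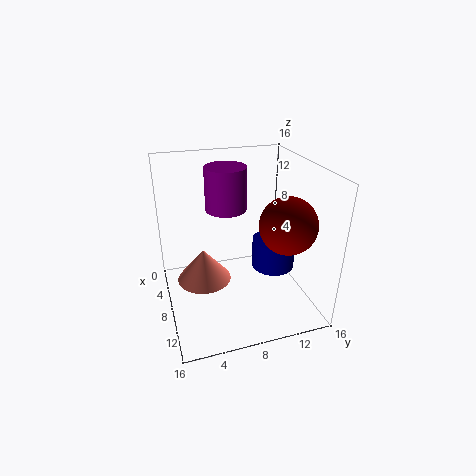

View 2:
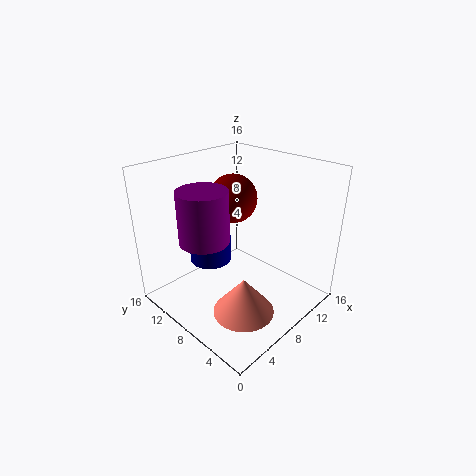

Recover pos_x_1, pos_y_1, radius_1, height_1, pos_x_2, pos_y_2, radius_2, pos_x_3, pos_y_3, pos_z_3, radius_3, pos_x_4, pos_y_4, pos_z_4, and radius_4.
pos_x_1 = 7.75; pos_y_1 = 12.5; radius_1 = 2.5; height_1 = 3.5; pos_x_2 = 11.5; pos_y_2 = 12.25; radius_2 = 3; pos_x_3 = 5.25; pos_y_3 = 4.5; pos_z_3 = 1.5; radius_3 = 3.25; pos_x_4 = 3.25; pos_y_4 = 8; pos_z_4 = 9.5; radius_4 = 2.5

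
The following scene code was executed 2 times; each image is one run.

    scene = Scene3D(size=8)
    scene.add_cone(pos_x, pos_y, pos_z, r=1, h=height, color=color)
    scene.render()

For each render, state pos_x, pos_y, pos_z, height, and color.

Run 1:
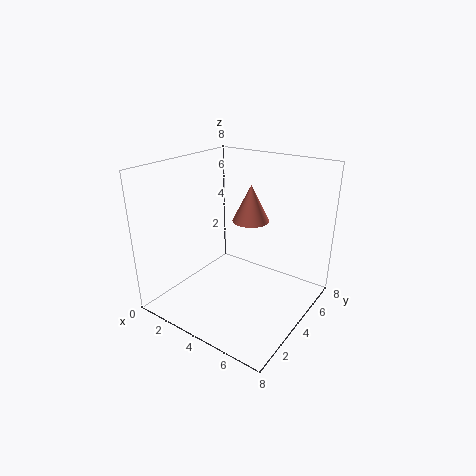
pos_x = 4.5; pos_y = 4.5; pos_z = 5; height = 2; color = 'salmon'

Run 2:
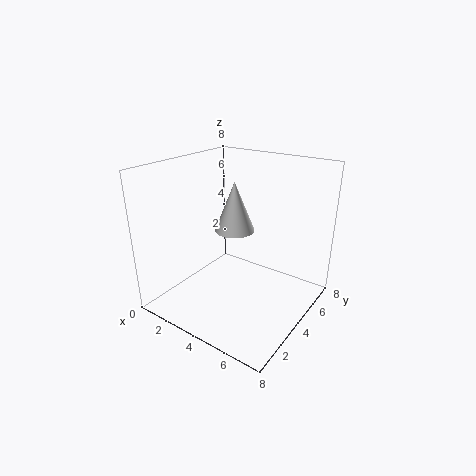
pos_x = 4.5; pos_y = 3; pos_z = 5; height = 2.5; color = 'white'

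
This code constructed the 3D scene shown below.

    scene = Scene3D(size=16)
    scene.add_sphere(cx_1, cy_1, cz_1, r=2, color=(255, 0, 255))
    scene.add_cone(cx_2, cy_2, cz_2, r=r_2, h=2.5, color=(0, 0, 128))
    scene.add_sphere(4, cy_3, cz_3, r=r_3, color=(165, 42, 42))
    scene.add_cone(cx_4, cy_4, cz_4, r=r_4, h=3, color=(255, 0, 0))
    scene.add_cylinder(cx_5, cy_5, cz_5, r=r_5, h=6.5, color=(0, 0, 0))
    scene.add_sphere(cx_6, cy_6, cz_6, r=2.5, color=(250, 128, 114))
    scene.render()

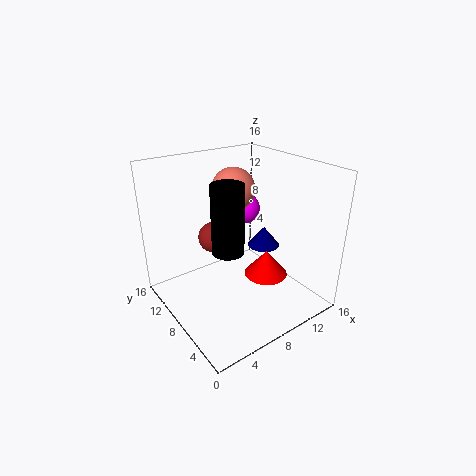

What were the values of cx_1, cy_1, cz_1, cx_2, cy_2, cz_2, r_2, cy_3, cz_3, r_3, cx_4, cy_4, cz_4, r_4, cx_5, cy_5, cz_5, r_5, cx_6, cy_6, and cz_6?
cx_1 = 13; cy_1 = 13.5; cz_1 = 8.5; cx_2 = 13.5; cy_2 = 10; cz_2 = 4.5; r_2 = 2; cy_3 = 6.5; cz_3 = 10; r_3 = 1.5; cx_4 = 11; cy_4 = 6.5; cz_4 = 3; r_4 = 2.5; cx_5 = 4; cy_5 = 4; cz_5 = 9.5; r_5 = 1.5; cx_6 = 9.5; cy_6 = 11; cz_6 = 12.5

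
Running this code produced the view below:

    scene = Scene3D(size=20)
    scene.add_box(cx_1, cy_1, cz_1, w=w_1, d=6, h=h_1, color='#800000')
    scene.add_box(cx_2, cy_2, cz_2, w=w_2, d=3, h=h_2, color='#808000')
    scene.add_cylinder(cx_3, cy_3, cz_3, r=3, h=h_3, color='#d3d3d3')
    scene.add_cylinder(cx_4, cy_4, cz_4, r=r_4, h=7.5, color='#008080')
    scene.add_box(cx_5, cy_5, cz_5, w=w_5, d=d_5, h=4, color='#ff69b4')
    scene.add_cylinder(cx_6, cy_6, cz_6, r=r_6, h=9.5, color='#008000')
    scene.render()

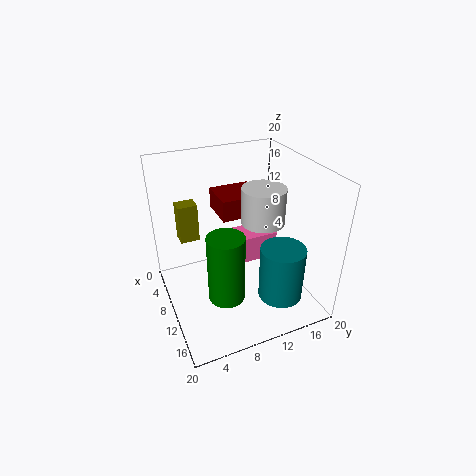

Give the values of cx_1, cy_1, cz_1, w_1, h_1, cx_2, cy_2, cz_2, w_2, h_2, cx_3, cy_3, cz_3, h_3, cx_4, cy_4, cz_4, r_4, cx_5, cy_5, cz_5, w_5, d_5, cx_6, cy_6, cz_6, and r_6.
cx_1 = 3; cy_1 = 8.5; cz_1 = 12; w_1 = 5.5; h_1 = 3; cx_2 = 0.5; cy_2 = 3.5; cz_2 = 6.5; w_2 = 2.5; h_2 = 6; cx_3 = 10.5; cy_3 = 13.5; cz_3 = 12; h_3 = 5; cx_4 = 15.5; cy_4 = 14; cz_4 = 3; r_4 = 3; cx_5 = 5.5; cy_5 = 11; cz_5 = 5; w_5 = 4; d_5 = 5.5; cx_6 = 13; cy_6 = 7; cz_6 = 3; r_6 = 2.5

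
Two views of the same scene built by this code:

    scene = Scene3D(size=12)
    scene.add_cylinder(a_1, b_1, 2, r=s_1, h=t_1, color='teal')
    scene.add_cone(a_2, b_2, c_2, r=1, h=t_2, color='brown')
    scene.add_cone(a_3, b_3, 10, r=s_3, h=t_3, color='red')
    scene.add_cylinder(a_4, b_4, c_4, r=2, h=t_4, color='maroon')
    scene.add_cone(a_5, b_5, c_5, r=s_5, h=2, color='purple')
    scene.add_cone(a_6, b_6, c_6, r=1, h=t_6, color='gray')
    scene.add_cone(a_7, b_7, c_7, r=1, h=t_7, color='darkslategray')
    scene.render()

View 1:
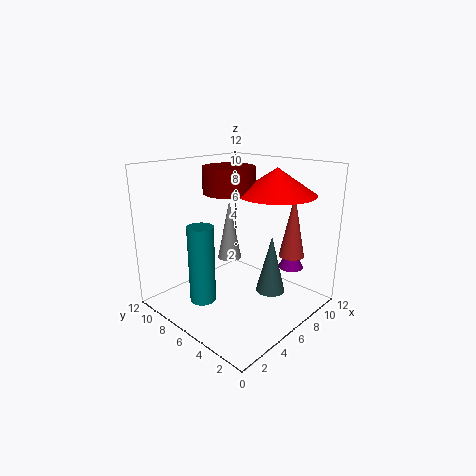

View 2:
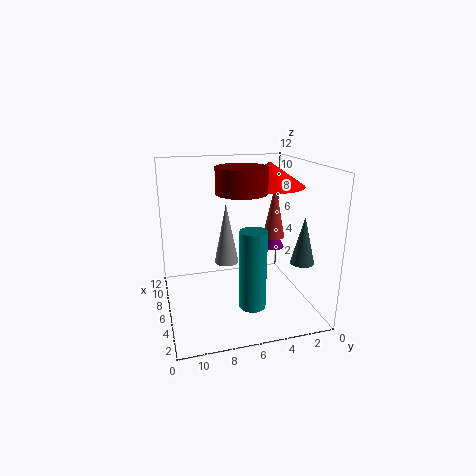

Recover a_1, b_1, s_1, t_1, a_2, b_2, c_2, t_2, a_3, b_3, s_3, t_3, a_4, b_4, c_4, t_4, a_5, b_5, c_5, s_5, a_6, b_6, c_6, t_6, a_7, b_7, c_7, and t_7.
a_1 = 2
b_1 = 6
s_1 = 1
t_1 = 6
a_2 = 8
b_2 = 2
c_2 = 5
t_2 = 5
a_3 = 7
b_3 = 3
s_3 = 3
t_3 = 2
a_4 = 5
b_4 = 6
c_4 = 10
t_4 = 2
a_5 = 8
b_5 = 2
c_5 = 4
s_5 = 1
a_6 = 6
b_6 = 7
c_6 = 4
t_6 = 5
a_7 = 4
b_7 = 1
c_7 = 4
t_7 = 4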